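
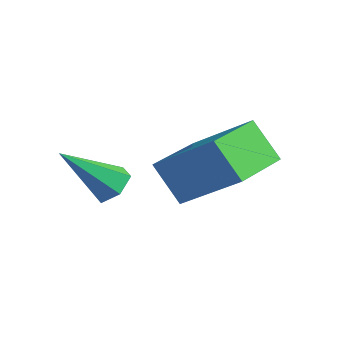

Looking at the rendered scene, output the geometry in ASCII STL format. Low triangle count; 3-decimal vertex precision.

solid 
facet normal 0.316 0.623 -0.716
outer loop
vertex -0.866 -2.744 -2.697
vertex -1.381 -2.529 -2.737
vertex -1.012 -2.306 -2.38
endloop
endfacet
facet normal 0.786 -0.169 0.595
outer loop
vertex -0.866 -2.744 -2.697
vertex -1.012 -2.306 -2.38
vertex -1.899 -3.551 -1.563
endloop
endfacet
facet normal 0.317 0.622 -0.716
outer loop
vertex -1.012 -2.306 -2.38
vertex -1.381 -2.529 -2.737
vertex -1.527 -2.091 -2.421
endloop
endfacet
facet normal 0.130 0.477 0.869
outer loop
vertex -1.012 -2.306 -2.38
vertex -1.527 -2.091 -2.421
vertex -1.899 -3.551 -1.563
endloop
endfacet
facet normal 0.315 0.622 -0.717
outer loop
vertex -1.527 -2.091 -2.421
vertex -1.381 -2.529 -2.737
vertex -1.897 -2.314 -2.777
endloop
endfacet
facet normal -0.743 0.470 0.477
outer loop
vertex -1.527 -2.091 -2.421
vertex -1.897 -2.314 -2.777
vertex -1.899 -3.551 -1.563
endloop
endfacet
facet normal 0.315 0.622 -0.717
outer loop
vertex -1.897 -2.314 -2.777
vertex -1.381 -2.529 -2.737
vertex -1.751 -2.753 -3.094
endloop
endfacet
facet normal -0.965 -0.184 -0.189
outer loop
vertex -1.897 -2.314 -2.777
vertex -1.751 -2.753 -3.094
vertex -1.899 -3.551 -1.563
endloop
endfacet
facet normal 0.315 0.622 -0.717
outer loop
vertex -1.751 -2.753 -3.094
vertex -1.381 -2.529 -2.737
vertex -1.235 -2.968 -3.054
endloop
endfacet
facet normal -0.310 -0.830 -0.463
outer loop
vertex -1.751 -2.753 -3.094
vertex -1.235 -2.968 -3.054
vertex -1.899 -3.551 -1.563
endloop
endfacet
facet normal 0.315 0.622 -0.716
outer loop
vertex -1.235 -2.968 -3.054
vertex -1.381 -2.529 -2.737
vertex -0.866 -2.744 -2.697
endloop
endfacet
facet normal 0.566 -0.822 -0.069
outer loop
vertex -1.235 -2.968 -3.054
vertex -0.866 -2.744 -2.697
vertex -1.899 -3.551 -1.563
endloop
endfacet
facet normal -0.753 -0.234 -0.615
outer loop
vertex -0.488 -2.152 -1.847
vertex -0.879 -0.634 -1.946
vertex 0.242 -2.025 -2.79
endloop
endfacet
facet normal 0.249 -0.967 0.062
outer loop
vertex 1.659 -1.586 -1.634
vertex -0.488 -2.152 -1.847
vertex 0.242 -2.025 -2.79
endloop
endfacet
facet normal -0.753 -0.234 -0.615
outer loop
vertex 0.242 -2.025 -2.79
vertex -0.879 -0.634 -1.946
vertex -0.148 -0.508 -2.889
endloop
endfacet
facet normal 0.609 0.105 -0.786
outer loop
vertex -0.148 -0.508 -2.889
vertex 1.659 -1.586 -1.634
vertex 0.242 -2.025 -2.79
endloop
endfacet
facet normal -0.609 -0.106 0.786
outer loop
vertex -0.488 -2.152 -1.847
vertex 0.538 -0.195 -0.79
vertex -0.879 -0.634 -1.946
endloop
endfacet
facet normal 0.249 -0.967 0.063
outer loop
vertex 0.928 -1.712 -0.691
vertex -0.488 -2.152 -1.847
vertex 1.659 -1.586 -1.634
endloop
endfacet
facet normal -0.609 -0.105 0.786
outer loop
vertex 0.928 -1.712 -0.691
vertex 0.538 -0.195 -0.79
vertex -0.488 -2.152 -1.847
endloop
endfacet
facet normal -0.248 0.967 -0.063
outer loop
vertex -0.879 -0.634 -1.946
vertex 0.538 -0.195 -0.79
vertex -0.148 -0.508 -2.889
endloop
endfacet
facet normal 0.609 0.106 -0.786
outer loop
vertex 1.268 -0.068 -1.733
vertex 1.659 -1.586 -1.634
vertex -0.148 -0.508 -2.889
endloop
endfacet
facet normal -0.249 0.966 -0.063
outer loop
vertex -0.148 -0.508 -2.889
vertex 0.538 -0.195 -0.79
vertex 1.268 -0.068 -1.733
endloop
endfacet
facet normal 0.753 0.234 0.615
outer loop
vertex 1.268 -0.068 -1.733
vertex 0.928 -1.712 -0.691
vertex 1.659 -1.586 -1.634
endloop
endfacet
facet normal 0.753 0.234 0.615
outer loop
vertex 0.538 -0.195 -0.79
vertex 0.928 -1.712 -0.691
vertex 1.268 -0.068 -1.733
endloop
endfacet

endsolid


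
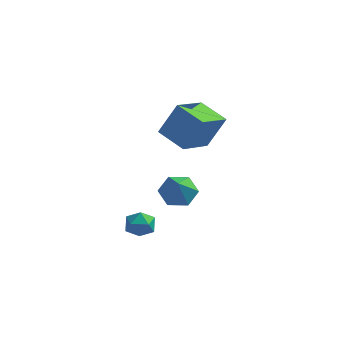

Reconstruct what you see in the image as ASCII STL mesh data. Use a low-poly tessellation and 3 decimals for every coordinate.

solid 
facet normal -0.746 0.658 0.105
outer loop
vertex -0.075 0.594 -2.568
vertex -0.227 0.317 -1.915
vertex 0.246 0.863 -1.975
endloop
endfacet
facet normal -0.222 0.928 -0.301
outer loop
vertex -0.075 0.594 -2.568
vertex 0.246 0.863 -1.975
vertex 0.632 0.759 -2.581
endloop
endfacet
facet normal -0.131 0.493 -0.860
outer loop
vertex -0.075 0.594 -2.568
vertex 0.632 0.759 -2.581
vertex 0.396 0.149 -2.895
endloop
endfacet
facet normal -0.598 -0.045 -0.800
outer loop
vertex -0.075 0.594 -2.568
vertex 0.396 0.149 -2.895
vertex -0.135 -0.124 -2.483
endloop
endfacet
facet normal -0.977 0.058 -0.203
outer loop
vertex -0.075 0.594 -2.568
vertex -0.135 -0.124 -2.483
vertex -0.227 0.317 -1.915
endloop
endfacet
facet normal 0.380 0.921 0.084
outer loop
vertex 0.632 0.759 -2.581
vertex 0.246 0.863 -1.975
vertex 0.915 0.584 -1.937
endloop
endfacet
facet normal -0.467 0.486 0.739
outer loop
vertex 0.246 0.863 -1.975
vertex -0.227 0.317 -1.915
vertex 0.384 0.311 -1.525
endloop
endfacet
facet normal -0.842 -0.483 0.239
outer loop
vertex -0.227 0.317 -1.915
vertex -0.135 -0.124 -2.483
vertex 0.148 -0.299 -1.839
endloop
endfacet
facet normal -0.229 -0.649 -0.726
outer loop
vertex -0.135 -0.124 -2.483
vertex 0.396 0.149 -2.895
vertex 0.534 -0.403 -2.445
endloop
endfacet
facet normal 0.526 0.219 -0.821
outer loop
vertex 0.396 0.149 -2.895
vertex 0.632 0.759 -2.581
vertex 1.007 0.143 -2.505
endloop
endfacet
facet normal 0.598 0.045 0.800
outer loop
vertex 0.855 -0.134 -1.852
vertex 0.915 0.584 -1.937
vertex 0.384 0.311 -1.525
endloop
endfacet
facet normal 0.131 -0.493 0.860
outer loop
vertex 0.855 -0.134 -1.852
vertex 0.384 0.311 -1.525
vertex 0.148 -0.299 -1.839
endloop
endfacet
facet normal 0.222 -0.928 0.301
outer loop
vertex 0.855 -0.134 -1.852
vertex 0.148 -0.299 -1.839
vertex 0.534 -0.403 -2.445
endloop
endfacet
facet normal 0.746 -0.658 -0.105
outer loop
vertex 0.855 -0.134 -1.852
vertex 0.534 -0.403 -2.445
vertex 1.007 0.143 -2.505
endloop
endfacet
facet normal 0.977 -0.058 0.203
outer loop
vertex 0.855 -0.134 -1.852
vertex 1.007 0.143 -2.505
vertex 0.915 0.584 -1.937
endloop
endfacet
facet normal 0.229 0.649 0.726
outer loop
vertex 0.384 0.311 -1.525
vertex 0.915 0.584 -1.937
vertex 0.246 0.863 -1.975
endloop
endfacet
facet normal -0.526 -0.219 0.821
outer loop
vertex 0.148 -0.299 -1.839
vertex 0.384 0.311 -1.525
vertex -0.227 0.317 -1.915
endloop
endfacet
facet normal -0.380 -0.921 -0.084
outer loop
vertex 0.534 -0.403 -2.445
vertex 0.148 -0.299 -1.839
vertex -0.135 -0.124 -2.483
endloop
endfacet
facet normal 0.467 -0.486 -0.739
outer loop
vertex 1.007 0.143 -2.505
vertex 0.534 -0.403 -2.445
vertex 0.396 0.149 -2.895
endloop
endfacet
facet normal 0.842 0.483 -0.239
outer loop
vertex 0.915 0.584 -1.937
vertex 1.007 0.143 -2.505
vertex 0.632 0.759 -2.581
endloop
endfacet
facet normal -0.852 0.453 0.262
outer loop
vertex 1.442 2.199 4.006
vertex 2.049 3.788 3.229
vertex 0.756 1.75 2.551
endloop
endfacet
facet normal -0.325 -0.850 0.415
outer loop
vertex 1.991 1.092 2.171
vertex 1.442 2.199 4.006
vertex 0.756 1.75 2.551
endloop
endfacet
facet normal -0.852 0.453 0.262
outer loop
vertex 0.756 1.75 2.551
vertex 2.049 3.788 3.229
vertex 1.363 3.339 1.774
endloop
endfacet
facet normal -0.411 -0.269 -0.871
outer loop
vertex 1.363 3.339 1.774
vertex 1.991 1.092 2.171
vertex 0.756 1.75 2.551
endloop
endfacet
facet normal 0.411 0.269 0.871
outer loop
vertex 1.442 2.199 4.006
vertex 3.284 3.13 2.849
vertex 2.049 3.788 3.229
endloop
endfacet
facet normal -0.325 -0.850 0.415
outer loop
vertex 2.677 1.541 3.626
vertex 1.442 2.199 4.006
vertex 1.991 1.092 2.171
endloop
endfacet
facet normal 0.411 0.269 0.871
outer loop
vertex 2.677 1.541 3.626
vertex 3.284 3.13 2.849
vertex 1.442 2.199 4.006
endloop
endfacet
facet normal 0.325 0.850 -0.415
outer loop
vertex 2.049 3.788 3.229
vertex 3.284 3.13 2.849
vertex 1.363 3.339 1.774
endloop
endfacet
facet normal -0.411 -0.269 -0.871
outer loop
vertex 2.598 2.681 1.394
vertex 1.991 1.092 2.171
vertex 1.363 3.339 1.774
endloop
endfacet
facet normal 0.325 0.850 -0.415
outer loop
vertex 1.363 3.339 1.774
vertex 3.284 3.13 2.849
vertex 2.598 2.681 1.394
endloop
endfacet
facet normal 0.852 -0.453 -0.262
outer loop
vertex 2.598 2.681 1.394
vertex 2.677 1.541 3.626
vertex 1.991 1.092 2.171
endloop
endfacet
facet normal 0.852 -0.453 -0.262
outer loop
vertex 3.284 3.13 2.849
vertex 2.677 1.541 3.626
vertex 2.598 2.681 1.394
endloop
endfacet
facet normal -0.136 0.574 -0.807
outer loop
vertex 1.885 2.321 -2.285
vertex 1.324 2.815 -1.839
vertex 2.171 3.013 -1.841
endloop
endfacet
facet normal 0.889 -0.443 0.119
outer loop
vertex 1.885 2.321 -2.285
vertex 2.171 3.013 -1.841
vertex 1.516 2.005 -0.701
endloop
endfacet
facet normal -0.136 0.574 -0.807
outer loop
vertex 2.171 3.013 -1.841
vertex 1.324 2.815 -1.839
vertex 1.611 3.506 -1.396
endloop
endfacet
facet normal 0.728 0.250 0.639
outer loop
vertex 2.171 3.013 -1.841
vertex 1.611 3.506 -1.396
vertex 1.516 2.005 -0.701
endloop
endfacet
facet normal -0.136 0.574 -0.807
outer loop
vertex 1.611 3.506 -1.396
vertex 1.324 2.815 -1.839
vertex 0.763 3.309 -1.393
endloop
endfacet
facet normal -0.095 0.423 0.901
outer loop
vertex 1.611 3.506 -1.396
vertex 0.763 3.309 -1.393
vertex 1.516 2.005 -0.701
endloop
endfacet
facet normal -0.136 0.574 -0.807
outer loop
vertex 0.763 3.309 -1.393
vertex 1.324 2.815 -1.839
vertex 0.477 2.617 -1.837
endloop
endfacet
facet normal -0.760 -0.098 0.642
outer loop
vertex 0.763 3.309 -1.393
vertex 0.477 2.617 -1.837
vertex 1.516 2.005 -0.701
endloop
endfacet
facet normal -0.136 0.574 -0.807
outer loop
vertex 0.477 2.617 -1.837
vertex 1.324 2.815 -1.839
vertex 1.037 2.123 -2.283
endloop
endfacet
facet normal -0.600 -0.791 0.123
outer loop
vertex 0.477 2.617 -1.837
vertex 1.037 2.123 -2.283
vertex 1.516 2.005 -0.701
endloop
endfacet
facet normal -0.136 0.574 -0.807
outer loop
vertex 1.037 2.123 -2.283
vertex 1.324 2.815 -1.839
vertex 1.885 2.321 -2.285
endloop
endfacet
facet normal 0.225 -0.964 -0.140
outer loop
vertex 1.037 2.123 -2.283
vertex 1.885 2.321 -2.285
vertex 1.516 2.005 -0.701
endloop
endfacet

endsolid


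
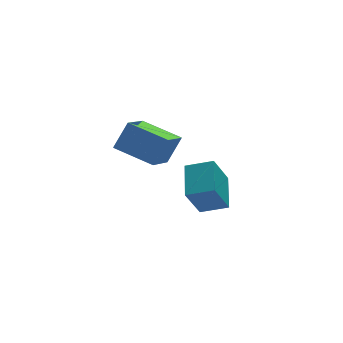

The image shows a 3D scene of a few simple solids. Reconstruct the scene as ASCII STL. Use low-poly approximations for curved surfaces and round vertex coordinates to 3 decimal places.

solid 
facet normal -0.465 -0.206 0.861
outer loop
vertex 2.486 -2.458 0.002
vertex 2.951 -1.295 0.532
vertex 1.677 -1.987 -0.322
endloop
endfacet
facet normal -0.341 -0.855 -0.390
outer loop
vertex 2.309 -1.705 -1.492
vertex 2.486 -2.458 0.002
vertex 1.677 -1.987 -0.322
endloop
endfacet
facet normal -0.464 -0.207 0.861
outer loop
vertex 1.677 -1.987 -0.322
vertex 2.951 -1.295 0.532
vertex 2.142 -0.824 0.209
endloop
endfacet
facet normal -0.817 0.476 -0.327
outer loop
vertex 2.142 -0.824 0.209
vertex 2.309 -1.705 -1.492
vertex 1.677 -1.987 -0.322
endloop
endfacet
facet normal 0.817 -0.475 0.327
outer loop
vertex 2.486 -2.458 0.002
vertex 3.583 -1.013 -0.638
vertex 2.951 -1.295 0.532
endloop
endfacet
facet normal -0.342 -0.855 -0.390
outer loop
vertex 3.118 -2.176 -1.169
vertex 2.486 -2.458 0.002
vertex 2.309 -1.705 -1.492
endloop
endfacet
facet normal 0.817 -0.476 0.326
outer loop
vertex 3.118 -2.176 -1.169
vertex 3.583 -1.013 -0.638
vertex 2.486 -2.458 0.002
endloop
endfacet
facet normal 0.342 0.855 0.391
outer loop
vertex 2.951 -1.295 0.532
vertex 3.583 -1.013 -0.638
vertex 2.142 -0.824 0.209
endloop
endfacet
facet normal -0.817 0.475 -0.326
outer loop
vertex 2.774 -0.542 -0.962
vertex 2.309 -1.705 -1.492
vertex 2.142 -0.824 0.209
endloop
endfacet
facet normal 0.342 0.855 0.390
outer loop
vertex 2.142 -0.824 0.209
vertex 3.583 -1.013 -0.638
vertex 2.774 -0.542 -0.962
endloop
endfacet
facet normal 0.464 0.207 -0.861
outer loop
vertex 2.774 -0.542 -0.962
vertex 3.118 -2.176 -1.169
vertex 2.309 -1.705 -1.492
endloop
endfacet
facet normal 0.465 0.207 -0.861
outer loop
vertex 3.583 -1.013 -0.638
vertex 3.118 -2.176 -1.169
vertex 2.774 -0.542 -0.962
endloop
endfacet
facet normal -0.626 0.738 0.253
outer loop
vertex -0.337 -2.339 3.733
vertex 0.492 -1.409 3.073
vertex -0.875 -2.491 2.844
endloop
endfacet
facet normal -0.588 -0.660 0.468
outer loop
vertex 0.008 -3.531 2.487
vertex -0.337 -2.339 3.733
vertex -0.875 -2.491 2.844
endloop
endfacet
facet normal -0.626 0.738 0.253
outer loop
vertex -0.875 -2.491 2.844
vertex 0.492 -1.409 3.073
vertex -0.046 -1.561 2.184
endloop
endfacet
facet normal -0.512 -0.144 -0.847
outer loop
vertex -0.046 -1.561 2.184
vertex 0.008 -3.531 2.487
vertex -0.875 -2.491 2.844
endloop
endfacet
facet normal 0.512 0.144 0.847
outer loop
vertex -0.337 -2.339 3.733
vertex 1.375 -2.449 2.716
vertex 0.492 -1.409 3.073
endloop
endfacet
facet normal -0.588 -0.660 0.468
outer loop
vertex 0.546 -3.379 3.376
vertex -0.337 -2.339 3.733
vertex 0.008 -3.531 2.487
endloop
endfacet
facet normal 0.512 0.144 0.847
outer loop
vertex 0.546 -3.379 3.376
vertex 1.375 -2.449 2.716
vertex -0.337 -2.339 3.733
endloop
endfacet
facet normal 0.588 0.660 -0.468
outer loop
vertex 0.492 -1.409 3.073
vertex 1.375 -2.449 2.716
vertex -0.046 -1.561 2.184
endloop
endfacet
facet normal -0.512 -0.144 -0.847
outer loop
vertex 0.837 -2.601 1.827
vertex 0.008 -3.531 2.487
vertex -0.046 -1.561 2.184
endloop
endfacet
facet normal 0.588 0.660 -0.468
outer loop
vertex -0.046 -1.561 2.184
vertex 1.375 -2.449 2.716
vertex 0.837 -2.601 1.827
endloop
endfacet
facet normal 0.626 -0.738 -0.253
outer loop
vertex 0.837 -2.601 1.827
vertex 0.546 -3.379 3.376
vertex 0.008 -3.531 2.487
endloop
endfacet
facet normal 0.626 -0.738 -0.253
outer loop
vertex 1.375 -2.449 2.716
vertex 0.546 -3.379 3.376
vertex 0.837 -2.601 1.827
endloop
endfacet

endsolid


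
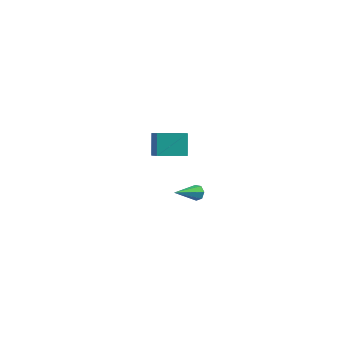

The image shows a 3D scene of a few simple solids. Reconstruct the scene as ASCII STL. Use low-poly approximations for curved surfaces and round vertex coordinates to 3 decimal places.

solid 
facet normal -0.900 -0.395 0.184
outer loop
vertex 0.845 2.603 -1.686
vertex 0.61 3.647 -0.593
vertex 0.323 3.39 -2.55
endloop
endfacet
facet normal 0.153 -0.683 -0.714
outer loop
vertex 1.97 4.113 -2.887
vertex 0.845 2.603 -1.686
vertex 0.323 3.39 -2.55
endloop
endfacet
facet normal -0.900 -0.395 0.184
outer loop
vertex 0.323 3.39 -2.55
vertex 0.61 3.647 -0.593
vertex 0.088 4.434 -1.457
endloop
endfacet
facet normal -0.408 0.615 -0.675
outer loop
vertex 0.088 4.434 -1.457
vertex 1.97 4.113 -2.887
vertex 0.323 3.39 -2.55
endloop
endfacet
facet normal 0.408 -0.615 0.675
outer loop
vertex 0.845 2.603 -1.686
vertex 2.257 4.37 -0.93
vertex 0.61 3.647 -0.593
endloop
endfacet
facet normal 0.153 -0.683 -0.714
outer loop
vertex 2.492 3.326 -2.023
vertex 0.845 2.603 -1.686
vertex 1.97 4.113 -2.887
endloop
endfacet
facet normal 0.408 -0.615 0.675
outer loop
vertex 2.492 3.326 -2.023
vertex 2.257 4.37 -0.93
vertex 0.845 2.603 -1.686
endloop
endfacet
facet normal -0.153 0.683 0.714
outer loop
vertex 0.61 3.647 -0.593
vertex 2.257 4.37 -0.93
vertex 0.088 4.434 -1.457
endloop
endfacet
facet normal -0.408 0.615 -0.675
outer loop
vertex 1.735 5.157 -1.794
vertex 1.97 4.113 -2.887
vertex 0.088 4.434 -1.457
endloop
endfacet
facet normal -0.153 0.683 0.714
outer loop
vertex 0.088 4.434 -1.457
vertex 2.257 4.37 -0.93
vertex 1.735 5.157 -1.794
endloop
endfacet
facet normal 0.900 0.395 -0.184
outer loop
vertex 1.735 5.157 -1.794
vertex 2.492 3.326 -2.023
vertex 1.97 4.113 -2.887
endloop
endfacet
facet normal 0.900 0.395 -0.184
outer loop
vertex 2.257 4.37 -0.93
vertex 2.492 3.326 -2.023
vertex 1.735 5.157 -1.794
endloop
endfacet
facet normal 0.536 0.645 -0.544
outer loop
vertex 4.779 -3.369 1.373
vertex 4.436 -3.014 1.456
vertex 4.842 -3.124 1.726
endloop
endfacet
facet normal 0.681 -0.653 0.332
outer loop
vertex 4.779 -3.369 1.373
vertex 4.842 -3.124 1.726
vertex 3.444 -4.206 2.464
endloop
endfacet
facet normal 0.537 0.643 -0.546
outer loop
vertex 4.842 -3.124 1.726
vertex 4.436 -3.014 1.456
vertex 4.6 -2.796 1.874
endloop
endfacet
facet normal 0.487 -0.034 0.873
outer loop
vertex 4.842 -3.124 1.726
vertex 4.6 -2.796 1.874
vertex 3.444 -4.206 2.464
endloop
endfacet
facet normal 0.535 0.645 -0.546
outer loop
vertex 4.6 -2.796 1.874
vertex 4.436 -3.014 1.456
vertex 4.234 -2.633 1.708
endloop
endfacet
facet normal -0.167 0.494 0.853
outer loop
vertex 4.6 -2.796 1.874
vertex 4.234 -2.633 1.708
vertex 3.444 -4.206 2.464
endloop
endfacet
facet normal 0.538 0.645 -0.543
outer loop
vertex 4.234 -2.633 1.708
vertex 4.436 -3.014 1.456
vertex 4.021 -2.756 1.351
endloop
endfacet
facet normal -0.793 0.537 0.288
outer loop
vertex 4.234 -2.633 1.708
vertex 4.021 -2.756 1.351
vertex 3.444 -4.206 2.464
endloop
endfacet
facet normal 0.538 0.644 -0.545
outer loop
vertex 4.021 -2.756 1.351
vertex 4.436 -3.014 1.456
vertex 4.12 -3.074 1.073
endloop
endfacet
facet normal -0.916 0.061 -0.396
outer loop
vertex 4.021 -2.756 1.351
vertex 4.12 -3.074 1.073
vertex 3.444 -4.206 2.464
endloop
endfacet
facet normal 0.538 0.644 -0.544
outer loop
vertex 4.12 -3.074 1.073
vertex 4.436 -3.014 1.456
vertex 4.457 -3.347 1.083
endloop
endfacet
facet normal -0.446 -0.576 -0.685
outer loop
vertex 4.12 -3.074 1.073
vertex 4.457 -3.347 1.083
vertex 3.444 -4.206 2.464
endloop
endfacet
facet normal 0.535 0.645 -0.546
outer loop
vertex 4.457 -3.347 1.083
vertex 4.436 -3.014 1.456
vertex 4.779 -3.369 1.373
endloop
endfacet
facet normal 0.265 -0.894 -0.362
outer loop
vertex 4.457 -3.347 1.083
vertex 4.779 -3.369 1.373
vertex 3.444 -4.206 2.464
endloop
endfacet

endsolid


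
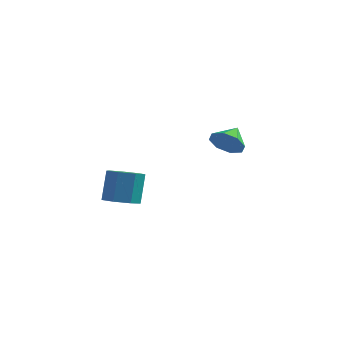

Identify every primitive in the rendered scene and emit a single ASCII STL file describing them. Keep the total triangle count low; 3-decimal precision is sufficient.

solid 
facet normal -0.073 -0.873 -0.483
outer loop
vertex 0.823 2.822 2.438
vertex 0.058 3.232 1.813
vertex 1.125 3.171 1.761
endloop
endfacet
facet normal 0.805 0.298 0.513
outer loop
vertex 0.823 2.822 2.438
vertex 1.125 3.171 1.761
vertex 0.162 4.488 2.507
endloop
endfacet
facet normal -0.073 -0.873 -0.483
outer loop
vertex 1.125 3.171 1.761
vertex 0.058 3.232 1.813
vertex 0.801 3.556 1.114
endloop
endfacet
facet normal 0.796 0.604 -0.039
outer loop
vertex 1.125 3.171 1.761
vertex 0.801 3.556 1.114
vertex 0.162 4.488 2.507
endloop
endfacet
facet normal -0.073 -0.873 -0.482
outer loop
vertex 0.801 3.556 1.114
vertex 0.058 3.232 1.813
vertex 0.042 3.75 0.877
endloop
endfacet
facet normal 0.344 0.846 -0.408
outer loop
vertex 0.801 3.556 1.114
vertex 0.042 3.75 0.877
vertex 0.162 4.488 2.507
endloop
endfacet
facet normal -0.072 -0.873 -0.482
outer loop
vertex 0.042 3.75 0.877
vertex 0.058 3.232 1.813
vertex -0.708 3.641 1.187
endloop
endfacet
facet normal -0.284 0.881 -0.378
outer loop
vertex 0.042 3.75 0.877
vertex -0.708 3.641 1.187
vertex 0.162 4.488 2.507
endloop
endfacet
facet normal -0.072 -0.873 -0.482
outer loop
vertex -0.708 3.641 1.187
vertex 0.058 3.232 1.813
vertex -1.009 3.292 1.864
endloop
endfacet
facet normal -0.723 0.690 0.034
outer loop
vertex -0.708 3.641 1.187
vertex -1.009 3.292 1.864
vertex 0.162 4.488 2.507
endloop
endfacet
facet normal -0.072 -0.873 -0.483
outer loop
vertex -1.009 3.292 1.864
vertex 0.058 3.232 1.813
vertex -0.686 2.907 2.511
endloop
endfacet
facet normal -0.714 0.384 0.585
outer loop
vertex -1.009 3.292 1.864
vertex -0.686 2.907 2.511
vertex 0.162 4.488 2.507
endloop
endfacet
facet normal -0.072 -0.873 -0.483
outer loop
vertex -0.686 2.907 2.511
vertex 0.058 3.232 1.813
vertex 0.074 2.713 2.748
endloop
endfacet
facet normal -0.261 0.143 0.955
outer loop
vertex -0.686 2.907 2.511
vertex 0.074 2.713 2.748
vertex 0.162 4.488 2.507
endloop
endfacet
facet normal -0.073 -0.873 -0.483
outer loop
vertex 0.074 2.713 2.748
vertex 0.058 3.232 1.813
vertex 0.823 2.822 2.438
endloop
endfacet
facet normal 0.367 0.107 0.924
outer loop
vertex 0.074 2.713 2.748
vertex 0.823 2.822 2.438
vertex 0.162 4.488 2.507
endloop
endfacet
facet normal 0.036 -0.388 -0.921
outer loop
vertex -2.262 -3.922 -0.142
vertex -3.086 -3.364 -0.409
vertex -2.089 -3.111 -0.477
endloop
endfacet
facet normal 0.980 -0.165 0.107
outer loop
vertex -2.262 -3.922 -0.142
vertex -2.089 -3.111 -0.477
vertex -2.331 -3.173 1.636
endloop
endfacet
facet normal 0.980 -0.165 0.107
outer loop
vertex -2.331 -3.173 1.636
vertex -2.089 -3.111 -0.477
vertex -2.158 -2.363 1.301
endloop
endfacet
facet normal -0.036 0.388 0.921
outer loop
vertex -2.331 -3.173 1.636
vertex -2.158 -2.363 1.301
vertex -3.154 -2.616 1.369
endloop
endfacet
facet normal 0.035 -0.387 -0.921
outer loop
vertex -2.089 -3.111 -0.477
vertex -3.086 -3.364 -0.409
vertex -2.667 -2.491 -0.76
endloop
endfacet
facet normal 0.762 0.607 -0.226
outer loop
vertex -2.089 -3.111 -0.477
vertex -2.667 -2.491 -0.76
vertex -2.158 -2.363 1.301
endloop
endfacet
facet normal 0.762 0.607 -0.226
outer loop
vertex -2.158 -2.363 1.301
vertex -2.667 -2.491 -0.76
vertex -2.736 -1.743 1.017
endloop
endfacet
facet normal -0.036 0.388 0.921
outer loop
vertex -2.158 -2.363 1.301
vertex -2.736 -1.743 1.017
vertex -3.154 -2.616 1.369
endloop
endfacet
facet normal 0.036 -0.388 -0.921
outer loop
vertex -2.667 -2.491 -0.76
vertex -3.086 -3.364 -0.409
vertex -3.56 -2.529 -0.779
endloop
endfacet
facet normal -0.031 0.921 -0.389
outer loop
vertex -2.667 -2.491 -0.76
vertex -3.56 -2.529 -0.779
vertex -2.736 -1.743 1.017
endloop
endfacet
facet normal -0.030 0.921 -0.389
outer loop
vertex -2.736 -1.743 1.017
vertex -3.56 -2.529 -0.779
vertex -3.629 -1.78 0.998
endloop
endfacet
facet normal -0.036 0.388 0.921
outer loop
vertex -2.736 -1.743 1.017
vertex -3.629 -1.78 0.998
vertex -3.154 -2.616 1.369
endloop
endfacet
facet normal 0.035 -0.388 -0.921
outer loop
vertex -3.56 -2.529 -0.779
vertex -3.086 -3.364 -0.409
vertex -4.096 -3.195 -0.519
endloop
endfacet
facet normal -0.799 0.542 -0.259
outer loop
vertex -3.56 -2.529 -0.779
vertex -4.096 -3.195 -0.519
vertex -3.629 -1.78 0.998
endloop
endfacet
facet normal -0.800 0.541 -0.258
outer loop
vertex -3.629 -1.78 0.998
vertex -4.096 -3.195 -0.519
vertex -4.164 -2.447 1.258
endloop
endfacet
facet normal -0.036 0.388 0.921
outer loop
vertex -3.629 -1.78 0.998
vertex -4.164 -2.447 1.258
vertex -3.154 -2.616 1.369
endloop
endfacet
facet normal 0.035 -0.388 -0.921
outer loop
vertex -4.096 -3.195 -0.519
vertex -3.086 -3.364 -0.409
vertex -3.87 -3.989 -0.176
endloop
endfacet
facet normal -0.967 -0.246 0.067
outer loop
vertex -4.096 -3.195 -0.519
vertex -3.87 -3.989 -0.176
vertex -4.164 -2.447 1.258
endloop
endfacet
facet normal -0.967 -0.246 0.066
outer loop
vertex -4.164 -2.447 1.258
vertex -3.87 -3.989 -0.176
vertex -3.939 -3.241 1.602
endloop
endfacet
facet normal -0.036 0.389 0.921
outer loop
vertex -4.164 -2.447 1.258
vertex -3.939 -3.241 1.602
vertex -3.154 -2.616 1.369
endloop
endfacet
facet normal 0.036 -0.388 -0.921
outer loop
vertex -3.87 -3.989 -0.176
vertex -3.086 -3.364 -0.409
vertex -3.054 -4.313 -0.008
endloop
endfacet
facet normal -0.407 -0.848 0.341
outer loop
vertex -3.87 -3.989 -0.176
vertex -3.054 -4.313 -0.008
vertex -3.939 -3.241 1.602
endloop
endfacet
facet normal -0.406 -0.848 0.342
outer loop
vertex -3.939 -3.241 1.602
vertex -3.054 -4.313 -0.008
vertex -3.123 -3.564 1.769
endloop
endfacet
facet normal -0.035 0.388 0.921
outer loop
vertex -3.939 -3.241 1.602
vertex -3.123 -3.564 1.769
vertex -3.154 -2.616 1.369
endloop
endfacet
facet normal 0.036 -0.388 -0.921
outer loop
vertex -3.054 -4.313 -0.008
vertex -3.086 -3.364 -0.409
vertex -2.262 -3.922 -0.142
endloop
endfacet
facet normal 0.461 -0.811 0.360
outer loop
vertex -3.054 -4.313 -0.008
vertex -2.262 -3.922 -0.142
vertex -3.123 -3.564 1.769
endloop
endfacet
facet normal 0.461 -0.811 0.360
outer loop
vertex -3.123 -3.564 1.769
vertex -2.262 -3.922 -0.142
vertex -2.331 -3.173 1.636
endloop
endfacet
facet normal -0.037 0.387 0.921
outer loop
vertex -3.123 -3.564 1.769
vertex -2.331 -3.173 1.636
vertex -3.154 -2.616 1.369
endloop
endfacet

endsolid


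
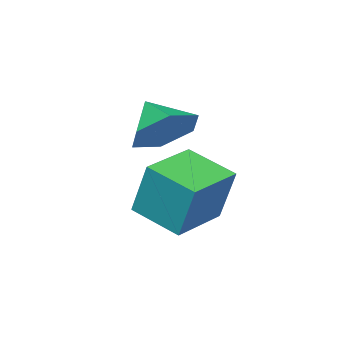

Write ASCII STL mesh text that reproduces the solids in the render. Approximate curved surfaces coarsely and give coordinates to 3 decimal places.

solid 
facet normal 0.319 0.739 -0.594
outer loop
vertex -1.673 -2.529 3.845
vertex -2.648 -2.311 3.593
vertex -2.209 -1.849 4.403
endloop
endfacet
facet normal 0.465 -0.313 0.828
outer loop
vertex -1.673 -2.529 3.845
vertex -2.209 -1.849 4.403
vertex -3.052 -3.249 4.347
endloop
endfacet
facet normal 0.319 0.739 -0.594
outer loop
vertex -2.209 -1.849 4.403
vertex -2.648 -2.311 3.593
vertex -3.184 -1.631 4.151
endloop
endfacet
facet normal -0.228 0.099 0.969
outer loop
vertex -2.209 -1.849 4.403
vertex -3.184 -1.631 4.151
vertex -3.052 -3.249 4.347
endloop
endfacet
facet normal 0.319 0.739 -0.594
outer loop
vertex -3.184 -1.631 4.151
vertex -2.648 -2.311 3.593
vertex -3.622 -2.093 3.341
endloop
endfacet
facet normal -0.876 -0.013 0.481
outer loop
vertex -3.184 -1.631 4.151
vertex -3.622 -2.093 3.341
vertex -3.052 -3.249 4.347
endloop
endfacet
facet normal 0.319 0.739 -0.593
outer loop
vertex -3.622 -2.093 3.341
vertex -2.648 -2.311 3.593
vertex -3.086 -2.772 2.783
endloop
endfacet
facet normal -0.831 -0.537 -0.146
outer loop
vertex -3.622 -2.093 3.341
vertex -3.086 -2.772 2.783
vertex -3.052 -3.249 4.347
endloop
endfacet
facet normal 0.319 0.739 -0.593
outer loop
vertex -3.086 -2.772 2.783
vertex -2.648 -2.311 3.593
vertex -2.111 -2.99 3.035
endloop
endfacet
facet normal -0.138 -0.948 -0.286
outer loop
vertex -3.086 -2.772 2.783
vertex -2.111 -2.99 3.035
vertex -3.052 -3.249 4.347
endloop
endfacet
facet normal 0.319 0.739 -0.593
outer loop
vertex -2.111 -2.99 3.035
vertex -2.648 -2.311 3.593
vertex -1.673 -2.529 3.845
endloop
endfacet
facet normal 0.510 -0.837 0.200
outer loop
vertex -2.111 -2.99 3.035
vertex -1.673 -2.529 3.845
vertex -3.052 -3.249 4.347
endloop
endfacet
facet normal -0.999 0.047 0.025
outer loop
vertex -4.264 -2.684 2.298
vertex -4.203 -1.105 1.788
vertex -4.335 -3.249 0.537
endloop
endfacet
facet normal -0.037 -0.951 0.307
outer loop
vertex -2.517 -3.335 0.492
vertex -4.264 -2.684 2.298
vertex -4.335 -3.249 0.537
endloop
endfacet
facet normal -0.999 0.047 0.025
outer loop
vertex -4.335 -3.249 0.537
vertex -4.203 -1.105 1.788
vertex -4.273 -1.67 0.028
endloop
endfacet
facet normal -0.038 -0.305 -0.952
outer loop
vertex -4.273 -1.67 0.028
vertex -2.517 -3.335 0.492
vertex -4.335 -3.249 0.537
endloop
endfacet
facet normal 0.038 0.306 0.951
outer loop
vertex -4.264 -2.684 2.298
vertex -2.385 -1.191 1.743
vertex -4.203 -1.105 1.788
endloop
endfacet
facet normal -0.037 -0.951 0.307
outer loop
vertex -2.447 -2.77 2.252
vertex -4.264 -2.684 2.298
vertex -2.517 -3.335 0.492
endloop
endfacet
facet normal 0.039 0.305 0.952
outer loop
vertex -2.447 -2.77 2.252
vertex -2.385 -1.191 1.743
vertex -4.264 -2.684 2.298
endloop
endfacet
facet normal 0.037 0.951 -0.307
outer loop
vertex -4.203 -1.105 1.788
vertex -2.385 -1.191 1.743
vertex -4.273 -1.67 0.028
endloop
endfacet
facet normal -0.039 -0.306 -0.951
outer loop
vertex -2.456 -1.756 -0.018
vertex -2.517 -3.335 0.492
vertex -4.273 -1.67 0.028
endloop
endfacet
facet normal 0.037 0.951 -0.307
outer loop
vertex -4.273 -1.67 0.028
vertex -2.385 -1.191 1.743
vertex -2.456 -1.756 -0.018
endloop
endfacet
facet normal 0.999 -0.047 -0.025
outer loop
vertex -2.456 -1.756 -0.018
vertex -2.447 -2.77 2.252
vertex -2.517 -3.335 0.492
endloop
endfacet
facet normal 0.999 -0.047 -0.025
outer loop
vertex -2.385 -1.191 1.743
vertex -2.447 -2.77 2.252
vertex -2.456 -1.756 -0.018
endloop
endfacet

endsolid


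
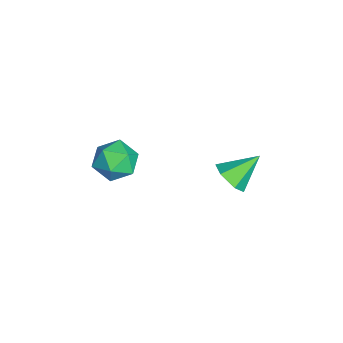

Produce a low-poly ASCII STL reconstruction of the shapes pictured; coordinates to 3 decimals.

solid 
facet normal -0.273 0.703 0.657
outer loop
vertex 3.157 -2.844 -3.175
vertex 2.804 -3.719 -2.385
vertex 3.959 -3.296 -2.358
endloop
endfacet
facet normal 0.269 0.930 0.251
outer loop
vertex 3.157 -2.844 -3.175
vertex 3.959 -3.296 -2.358
vertex 4.314 -3.086 -3.518
endloop
endfacet
facet normal 0.060 0.900 -0.431
outer loop
vertex 3.157 -2.844 -3.175
vertex 4.314 -3.086 -3.518
vertex 3.378 -3.379 -4.261
endloop
endfacet
facet normal -0.610 0.655 -0.447
outer loop
vertex 3.157 -2.844 -3.175
vertex 3.378 -3.379 -4.261
vertex 2.445 -3.77 -3.561
endloop
endfacet
facet normal -0.815 0.533 0.226
outer loop
vertex 3.157 -2.844 -3.175
vertex 2.445 -3.77 -3.561
vertex 2.804 -3.719 -2.385
endloop
endfacet
facet normal 0.813 0.476 0.335
outer loop
vertex 4.314 -3.086 -3.518
vertex 3.959 -3.296 -2.358
vertex 4.675 -4.11 -2.939
endloop
endfacet
facet normal -0.063 0.109 0.992
outer loop
vertex 3.959 -3.296 -2.358
vertex 2.804 -3.719 -2.385
vertex 3.742 -4.501 -2.239
endloop
endfacet
facet normal -0.941 -0.165 0.295
outer loop
vertex 2.804 -3.719 -2.385
vertex 2.445 -3.77 -3.561
vertex 2.806 -4.794 -2.982
endloop
endfacet
facet normal -0.608 0.031 -0.793
outer loop
vertex 2.445 -3.77 -3.561
vertex 3.378 -3.379 -4.261
vertex 3.161 -4.584 -4.142
endloop
endfacet
facet normal 0.476 0.428 -0.768
outer loop
vertex 3.378 -3.379 -4.261
vertex 4.314 -3.086 -3.518
vertex 4.316 -4.161 -4.115
endloop
endfacet
facet normal 0.610 -0.655 0.447
outer loop
vertex 3.963 -5.036 -3.325
vertex 4.675 -4.11 -2.939
vertex 3.742 -4.501 -2.239
endloop
endfacet
facet normal -0.060 -0.900 0.431
outer loop
vertex 3.963 -5.036 -3.325
vertex 3.742 -4.501 -2.239
vertex 2.806 -4.794 -2.982
endloop
endfacet
facet normal -0.269 -0.930 -0.251
outer loop
vertex 3.963 -5.036 -3.325
vertex 2.806 -4.794 -2.982
vertex 3.161 -4.584 -4.142
endloop
endfacet
facet normal 0.273 -0.703 -0.657
outer loop
vertex 3.963 -5.036 -3.325
vertex 3.161 -4.584 -4.142
vertex 4.316 -4.161 -4.115
endloop
endfacet
facet normal 0.815 -0.533 -0.226
outer loop
vertex 3.963 -5.036 -3.325
vertex 4.316 -4.161 -4.115
vertex 4.675 -4.11 -2.939
endloop
endfacet
facet normal 0.608 -0.031 0.793
outer loop
vertex 3.742 -4.501 -2.239
vertex 4.675 -4.11 -2.939
vertex 3.959 -3.296 -2.358
endloop
endfacet
facet normal -0.476 -0.428 0.768
outer loop
vertex 2.806 -4.794 -2.982
vertex 3.742 -4.501 -2.239
vertex 2.804 -3.719 -2.385
endloop
endfacet
facet normal -0.813 -0.476 -0.335
outer loop
vertex 3.161 -4.584 -4.142
vertex 2.806 -4.794 -2.982
vertex 2.445 -3.77 -3.561
endloop
endfacet
facet normal 0.063 -0.109 -0.992
outer loop
vertex 4.316 -4.161 -4.115
vertex 3.161 -4.584 -4.142
vertex 3.378 -3.379 -4.261
endloop
endfacet
facet normal 0.941 0.165 -0.295
outer loop
vertex 4.675 -4.11 -2.939
vertex 4.316 -4.161 -4.115
vertex 4.314 -3.086 -3.518
endloop
endfacet
facet normal 0.323 -0.738 -0.592
outer loop
vertex 4.167 1.02 -3.707
vertex 3.743 1.474 -4.504
vertex 4.697 1.687 -4.25
endloop
endfacet
facet normal 0.585 0.179 0.791
outer loop
vertex 4.167 1.02 -3.707
vertex 4.697 1.687 -4.25
vertex 3.117 2.906 -3.356
endloop
endfacet
facet normal 0.322 -0.739 -0.592
outer loop
vertex 4.697 1.687 -4.25
vertex 3.743 1.474 -4.504
vertex 4.273 2.14 -5.047
endloop
endfacet
facet normal 0.641 0.762 0.093
outer loop
vertex 4.697 1.687 -4.25
vertex 4.273 2.14 -5.047
vertex 3.117 2.906 -3.356
endloop
endfacet
facet normal 0.322 -0.739 -0.592
outer loop
vertex 4.273 2.14 -5.047
vertex 3.743 1.474 -4.504
vertex 3.319 1.927 -5.301
endloop
endfacet
facet normal -0.077 0.887 -0.455
outer loop
vertex 4.273 2.14 -5.047
vertex 3.319 1.927 -5.301
vertex 3.117 2.906 -3.356
endloop
endfacet
facet normal 0.323 -0.739 -0.592
outer loop
vertex 3.319 1.927 -5.301
vertex 3.743 1.474 -4.504
vertex 2.789 1.26 -4.758
endloop
endfacet
facet normal -0.851 0.429 -0.304
outer loop
vertex 3.319 1.927 -5.301
vertex 2.789 1.26 -4.758
vertex 3.117 2.906 -3.356
endloop
endfacet
facet normal 0.323 -0.739 -0.592
outer loop
vertex 2.789 1.26 -4.758
vertex 3.743 1.474 -4.504
vertex 3.213 0.807 -3.961
endloop
endfacet
facet normal -0.906 -0.155 0.394
outer loop
vertex 2.789 1.26 -4.758
vertex 3.213 0.807 -3.961
vertex 3.117 2.906 -3.356
endloop
endfacet
facet normal 0.323 -0.738 -0.592
outer loop
vertex 3.213 0.807 -3.961
vertex 3.743 1.474 -4.504
vertex 4.167 1.02 -3.707
endloop
endfacet
facet normal -0.188 -0.280 0.941
outer loop
vertex 3.213 0.807 -3.961
vertex 4.167 1.02 -3.707
vertex 3.117 2.906 -3.356
endloop
endfacet

endsolid


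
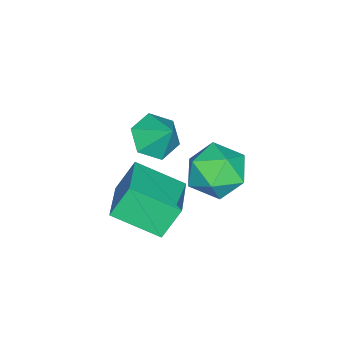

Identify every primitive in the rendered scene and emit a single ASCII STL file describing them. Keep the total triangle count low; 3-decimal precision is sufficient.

solid 
facet normal 0.539 0.684 0.491
outer loop
vertex 2.475 0.488 -0.072
vertex 2.419 -0.144 0.87
vertex 3.274 -0.292 0.137
endloop
endfacet
facet normal 0.711 0.674 -0.202
outer loop
vertex 2.475 0.488 -0.072
vertex 3.274 -0.292 0.137
vertex 2.86 -0.17 -0.914
endloop
endfacet
facet normal 0.119 0.808 -0.577
outer loop
vertex 2.475 0.488 -0.072
vertex 2.86 -0.17 -0.914
vertex 1.75 0.053 -0.83
endloop
endfacet
facet normal -0.418 0.901 -0.117
outer loop
vertex 2.475 0.488 -0.072
vertex 1.75 0.053 -0.83
vertex 1.477 0.069 0.272
endloop
endfacet
facet normal -0.159 0.824 0.544
outer loop
vertex 2.475 0.488 -0.072
vertex 1.477 0.069 0.272
vertex 2.419 -0.144 0.87
endloop
endfacet
facet normal 0.931 0.016 -0.365
outer loop
vertex 2.86 -0.17 -0.914
vertex 3.274 -0.292 0.137
vertex 3.043 -1.209 -0.492
endloop
endfacet
facet normal 0.654 0.031 0.756
outer loop
vertex 3.274 -0.292 0.137
vertex 2.419 -0.144 0.87
vertex 2.77 -1.193 0.61
endloop
endfacet
facet normal -0.476 0.258 0.841
outer loop
vertex 2.419 -0.144 0.87
vertex 1.477 0.069 0.272
vertex 1.66 -0.97 0.694
endloop
endfacet
facet normal -0.896 0.382 -0.227
outer loop
vertex 1.477 0.069 0.272
vertex 1.75 0.053 -0.83
vertex 1.246 -0.848 -0.357
endloop
endfacet
facet normal -0.027 0.232 -0.972
outer loop
vertex 1.75 0.053 -0.83
vertex 2.86 -0.17 -0.914
vertex 2.101 -0.996 -1.09
endloop
endfacet
facet normal 0.418 -0.901 0.117
outer loop
vertex 2.045 -1.628 -0.148
vertex 3.043 -1.209 -0.492
vertex 2.77 -1.193 0.61
endloop
endfacet
facet normal -0.119 -0.808 0.577
outer loop
vertex 2.045 -1.628 -0.148
vertex 2.77 -1.193 0.61
vertex 1.66 -0.97 0.694
endloop
endfacet
facet normal -0.711 -0.674 0.202
outer loop
vertex 2.045 -1.628 -0.148
vertex 1.66 -0.97 0.694
vertex 1.246 -0.848 -0.357
endloop
endfacet
facet normal -0.539 -0.684 -0.491
outer loop
vertex 2.045 -1.628 -0.148
vertex 1.246 -0.848 -0.357
vertex 2.101 -0.996 -1.09
endloop
endfacet
facet normal 0.159 -0.824 -0.544
outer loop
vertex 2.045 -1.628 -0.148
vertex 2.101 -0.996 -1.09
vertex 3.043 -1.209 -0.492
endloop
endfacet
facet normal 0.896 -0.382 0.227
outer loop
vertex 2.77 -1.193 0.61
vertex 3.043 -1.209 -0.492
vertex 3.274 -0.292 0.137
endloop
endfacet
facet normal 0.027 -0.232 0.972
outer loop
vertex 1.66 -0.97 0.694
vertex 2.77 -1.193 0.61
vertex 2.419 -0.144 0.87
endloop
endfacet
facet normal -0.931 -0.016 0.365
outer loop
vertex 1.246 -0.848 -0.357
vertex 1.66 -0.97 0.694
vertex 1.477 0.069 0.272
endloop
endfacet
facet normal -0.654 -0.031 -0.756
outer loop
vertex 2.101 -0.996 -1.09
vertex 1.246 -0.848 -0.357
vertex 1.75 0.053 -0.83
endloop
endfacet
facet normal 0.476 -0.258 -0.841
outer loop
vertex 3.043 -1.209 -0.492
vertex 2.101 -0.996 -1.09
vertex 2.86 -0.17 -0.914
endloop
endfacet
facet normal -0.393 0.340 0.855
outer loop
vertex 4.672 -2.494 0.435
vertex 4.303 -0.845 -0.39
vertex 2.983 -3.133 -0.088
endloop
endfacet
facet normal 0.196 -0.877 0.439
outer loop
vertex 3.517 -3.595 -1.25
vertex 4.672 -2.494 0.435
vertex 2.983 -3.133 -0.088
endloop
endfacet
facet normal -0.393 0.339 0.855
outer loop
vertex 2.983 -3.133 -0.088
vertex 4.303 -0.845 -0.39
vertex 2.614 -1.484 -0.912
endloop
endfacet
facet normal -0.899 -0.340 -0.278
outer loop
vertex 2.614 -1.484 -0.912
vertex 3.517 -3.595 -1.25
vertex 2.983 -3.133 -0.088
endloop
endfacet
facet normal 0.898 0.340 0.278
outer loop
vertex 4.672 -2.494 0.435
vertex 4.837 -1.307 -1.552
vertex 4.303 -0.845 -0.39
endloop
endfacet
facet normal 0.196 -0.877 0.439
outer loop
vertex 5.206 -2.956 -0.728
vertex 4.672 -2.494 0.435
vertex 3.517 -3.595 -1.25
endloop
endfacet
facet normal 0.899 0.340 0.278
outer loop
vertex 5.206 -2.956 -0.728
vertex 4.837 -1.307 -1.552
vertex 4.672 -2.494 0.435
endloop
endfacet
facet normal -0.196 0.877 -0.439
outer loop
vertex 4.303 -0.845 -0.39
vertex 4.837 -1.307 -1.552
vertex 2.614 -1.484 -0.912
endloop
endfacet
facet normal -0.899 -0.340 -0.278
outer loop
vertex 3.148 -1.946 -2.075
vertex 3.517 -3.595 -1.25
vertex 2.614 -1.484 -0.912
endloop
endfacet
facet normal -0.196 0.877 -0.438
outer loop
vertex 2.614 -1.484 -0.912
vertex 4.837 -1.307 -1.552
vertex 3.148 -1.946 -2.075
endloop
endfacet
facet normal 0.393 -0.340 -0.855
outer loop
vertex 3.148 -1.946 -2.075
vertex 5.206 -2.956 -0.728
vertex 3.517 -3.595 -1.25
endloop
endfacet
facet normal 0.393 -0.339 -0.855
outer loop
vertex 4.837 -1.307 -1.552
vertex 5.206 -2.956 -0.728
vertex 3.148 -1.946 -2.075
endloop
endfacet
facet normal -0.263 -0.610 -0.747
outer loop
vertex 4.073 -1.639 1.763
vertex 3.575 -2.105 2.319
vertex 3.228 -1.423 1.884
endloop
endfacet
facet normal 0.221 0.960 -0.170
outer loop
vertex 4.073 -1.639 1.763
vertex 3.228 -1.423 1.884
vertex 3.905 -1.335 3.261
endloop
endfacet
facet normal -0.263 -0.610 -0.747
outer loop
vertex 3.228 -1.423 1.884
vertex 3.575 -2.105 2.319
vertex 2.73 -1.889 2.44
endloop
endfacet
facet normal -0.533 0.820 0.210
outer loop
vertex 3.228 -1.423 1.884
vertex 2.73 -1.889 2.44
vertex 3.905 -1.335 3.261
endloop
endfacet
facet normal -0.263 -0.610 -0.747
outer loop
vertex 2.73 -1.889 2.44
vertex 3.575 -2.105 2.319
vertex 3.076 -2.571 2.875
endloop
endfacet
facet normal -0.618 0.175 0.766
outer loop
vertex 2.73 -1.889 2.44
vertex 3.076 -2.571 2.875
vertex 3.905 -1.335 3.261
endloop
endfacet
facet normal -0.262 -0.611 -0.747
outer loop
vertex 3.076 -2.571 2.875
vertex 3.575 -2.105 2.319
vertex 3.921 -2.786 2.755
endloop
endfacet
facet normal 0.050 -0.328 0.943
outer loop
vertex 3.076 -2.571 2.875
vertex 3.921 -2.786 2.755
vertex 3.905 -1.335 3.261
endloop
endfacet
facet normal -0.263 -0.611 -0.747
outer loop
vertex 3.921 -2.786 2.755
vertex 3.575 -2.105 2.319
vertex 4.419 -2.321 2.199
endloop
endfacet
facet normal 0.804 -0.188 0.564
outer loop
vertex 3.921 -2.786 2.755
vertex 4.419 -2.321 2.199
vertex 3.905 -1.335 3.261
endloop
endfacet
facet normal -0.263 -0.611 -0.747
outer loop
vertex 4.419 -2.321 2.199
vertex 3.575 -2.105 2.319
vertex 4.073 -1.639 1.763
endloop
endfacet
facet normal 0.890 0.456 0.007
outer loop
vertex 4.419 -2.321 2.199
vertex 4.073 -1.639 1.763
vertex 3.905 -1.335 3.261
endloop
endfacet

endsolid


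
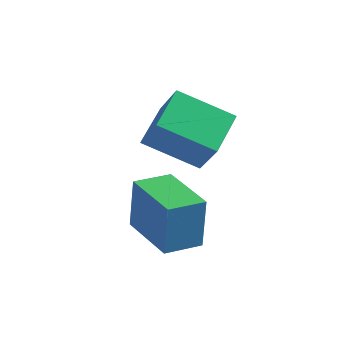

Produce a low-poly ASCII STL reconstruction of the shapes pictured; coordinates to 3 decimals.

solid 
facet normal -0.623 -0.774 0.115
outer loop
vertex 1.357 -0.34 1.036
vertex -0.285 0.957 0.865
vertex 1.342 -0.595 -0.756
endloop
endfacet
facet normal 0.782 -0.617 0.081
outer loop
vertex 2.145 0.403 -0.905
vertex 1.357 -0.34 1.036
vertex 1.342 -0.595 -0.756
endloop
endfacet
facet normal -0.623 -0.774 0.116
outer loop
vertex 1.342 -0.595 -0.756
vertex -0.285 0.957 0.865
vertex -0.301 0.702 -0.927
endloop
endfacet
facet normal -0.008 -0.141 -0.990
outer loop
vertex -0.301 0.702 -0.927
vertex 2.145 0.403 -0.905
vertex 1.342 -0.595 -0.756
endloop
endfacet
facet normal 0.008 0.141 0.990
outer loop
vertex 1.357 -0.34 1.036
vertex 0.518 1.955 0.716
vertex -0.285 0.957 0.865
endloop
endfacet
facet normal 0.782 -0.618 0.081
outer loop
vertex 2.161 0.658 0.887
vertex 1.357 -0.34 1.036
vertex 2.145 0.403 -0.905
endloop
endfacet
facet normal 0.008 0.141 0.990
outer loop
vertex 2.161 0.658 0.887
vertex 0.518 1.955 0.716
vertex 1.357 -0.34 1.036
endloop
endfacet
facet normal -0.782 0.617 -0.081
outer loop
vertex -0.285 0.957 0.865
vertex 0.518 1.955 0.716
vertex -0.301 0.702 -0.927
endloop
endfacet
facet normal -0.008 -0.141 -0.990
outer loop
vertex 0.503 1.7 -1.076
vertex 2.145 0.403 -0.905
vertex -0.301 0.702 -0.927
endloop
endfacet
facet normal -0.782 0.618 -0.081
outer loop
vertex -0.301 0.702 -0.927
vertex 0.518 1.955 0.716
vertex 0.503 1.7 -1.076
endloop
endfacet
facet normal 0.623 0.774 -0.116
outer loop
vertex 0.503 1.7 -1.076
vertex 2.161 0.658 0.887
vertex 2.145 0.403 -0.905
endloop
endfacet
facet normal 0.623 0.774 -0.115
outer loop
vertex 0.518 1.955 0.716
vertex 2.161 0.658 0.887
vertex 0.503 1.7 -1.076
endloop
endfacet
facet normal -0.451 0.337 -0.826
outer loop
vertex -0.756 2.617 1.349
vertex -0.713 4.125 1.94
vertex 1.082 2.912 0.466
endloop
endfacet
facet normal -0.026 -0.930 -0.365
outer loop
vertex 1.853 2.335 1.88
vertex -0.756 2.617 1.349
vertex 1.082 2.912 0.466
endloop
endfacet
facet normal -0.451 0.338 -0.826
outer loop
vertex 1.082 2.912 0.466
vertex -0.713 4.125 1.94
vertex 1.125 4.419 1.058
endloop
endfacet
facet normal 0.892 0.143 -0.428
outer loop
vertex 1.125 4.419 1.058
vertex 1.853 2.335 1.88
vertex 1.082 2.912 0.466
endloop
endfacet
facet normal -0.892 -0.142 0.428
outer loop
vertex -0.756 2.617 1.349
vertex 0.058 3.548 3.354
vertex -0.713 4.125 1.94
endloop
endfacet
facet normal -0.026 -0.931 -0.365
outer loop
vertex 0.015 2.041 2.762
vertex -0.756 2.617 1.349
vertex 1.853 2.335 1.88
endloop
endfacet
facet normal -0.892 -0.143 0.429
outer loop
vertex 0.015 2.041 2.762
vertex 0.058 3.548 3.354
vertex -0.756 2.617 1.349
endloop
endfacet
facet normal 0.026 0.931 0.365
outer loop
vertex -0.713 4.125 1.94
vertex 0.058 3.548 3.354
vertex 1.125 4.419 1.058
endloop
endfacet
facet normal 0.892 0.143 -0.429
outer loop
vertex 1.896 3.843 2.471
vertex 1.853 2.335 1.88
vertex 1.125 4.419 1.058
endloop
endfacet
facet normal 0.026 0.931 0.365
outer loop
vertex 1.125 4.419 1.058
vertex 0.058 3.548 3.354
vertex 1.896 3.843 2.471
endloop
endfacet
facet normal 0.451 -0.337 0.827
outer loop
vertex 1.896 3.843 2.471
vertex 0.015 2.041 2.762
vertex 1.853 2.335 1.88
endloop
endfacet
facet normal 0.451 -0.337 0.826
outer loop
vertex 0.058 3.548 3.354
vertex 0.015 2.041 2.762
vertex 1.896 3.843 2.471
endloop
endfacet

endsolid


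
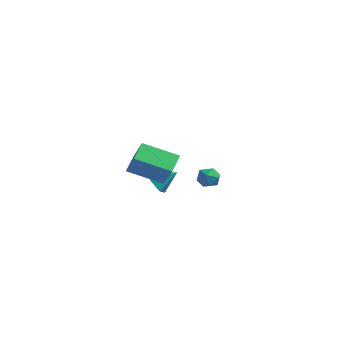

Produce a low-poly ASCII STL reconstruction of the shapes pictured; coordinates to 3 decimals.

solid 
facet normal -0.606 -0.589 -0.535
outer loop
vertex -0.806 0.704 -1.411
vertex -1.177 0.365 -0.617
vertex -1.553 1.124 -1.026
endloop
endfacet
facet normal 0.302 0.878 -0.372
outer loop
vertex -0.806 0.704 -1.411
vertex -1.553 1.124 -1.026
vertex -0.323 1.195 0.137
endloop
endfacet
facet normal -0.605 -0.589 -0.536
outer loop
vertex -1.553 1.124 -1.026
vertex -1.177 0.365 -0.617
vertex -1.925 0.784 -0.232
endloop
endfacet
facet normal -0.295 0.921 0.256
outer loop
vertex -1.553 1.124 -1.026
vertex -1.925 0.784 -0.232
vertex -0.323 1.195 0.137
endloop
endfacet
facet normal -0.605 -0.589 -0.535
outer loop
vertex -1.925 0.784 -0.232
vertex -1.177 0.365 -0.617
vertex -1.549 0.026 0.177
endloop
endfacet
facet normal -0.293 0.338 0.895
outer loop
vertex -1.925 0.784 -0.232
vertex -1.549 0.026 0.177
vertex -0.323 1.195 0.137
endloop
endfacet
facet normal -0.606 -0.589 -0.535
outer loop
vertex -1.549 0.026 0.177
vertex -1.177 0.365 -0.617
vertex -0.801 -0.393 -0.209
endloop
endfacet
facet normal 0.306 -0.290 0.907
outer loop
vertex -1.549 0.026 0.177
vertex -0.801 -0.393 -0.209
vertex -0.323 1.195 0.137
endloop
endfacet
facet normal -0.606 -0.589 -0.535
outer loop
vertex -0.801 -0.393 -0.209
vertex -1.177 0.365 -0.617
vertex -0.43 -0.054 -1.003
endloop
endfacet
facet normal 0.901 -0.332 0.279
outer loop
vertex -0.801 -0.393 -0.209
vertex -0.43 -0.054 -1.003
vertex -0.323 1.195 0.137
endloop
endfacet
facet normal -0.606 -0.589 -0.535
outer loop
vertex -0.43 -0.054 -1.003
vertex -1.177 0.365 -0.617
vertex -0.806 0.704 -1.411
endloop
endfacet
facet normal 0.898 0.252 -0.360
outer loop
vertex -0.43 -0.054 -1.003
vertex -0.806 0.704 -1.411
vertex -0.323 1.195 0.137
endloop
endfacet
facet normal -0.702 -0.594 0.393
outer loop
vertex 2.007 -3.732 4.107
vertex 1.075 -3.424 2.908
vertex 2.549 -4.839 3.401
endloop
endfacet
facet normal 0.602 -0.199 0.774
outer loop
vertex 4.065 -3.556 2.552
vertex 2.007 -3.732 4.107
vertex 2.549 -4.839 3.401
endloop
endfacet
facet normal -0.702 -0.594 0.393
outer loop
vertex 2.549 -4.839 3.401
vertex 1.075 -3.424 2.908
vertex 1.616 -4.531 2.202
endloop
endfacet
facet normal 0.381 -0.779 -0.497
outer loop
vertex 1.616 -4.531 2.202
vertex 4.065 -3.556 2.552
vertex 2.549 -4.839 3.401
endloop
endfacet
facet normal -0.382 0.780 0.497
outer loop
vertex 2.007 -3.732 4.107
vertex 2.591 -2.141 2.059
vertex 1.075 -3.424 2.908
endloop
endfacet
facet normal 0.602 -0.199 0.774
outer loop
vertex 3.524 -2.449 3.258
vertex 2.007 -3.732 4.107
vertex 4.065 -3.556 2.552
endloop
endfacet
facet normal -0.381 0.780 0.497
outer loop
vertex 3.524 -2.449 3.258
vertex 2.591 -2.141 2.059
vertex 2.007 -3.732 4.107
endloop
endfacet
facet normal -0.602 0.199 -0.773
outer loop
vertex 1.075 -3.424 2.908
vertex 2.591 -2.141 2.059
vertex 1.616 -4.531 2.202
endloop
endfacet
facet normal 0.381 -0.780 -0.497
outer loop
vertex 3.133 -3.248 1.353
vertex 4.065 -3.556 2.552
vertex 1.616 -4.531 2.202
endloop
endfacet
facet normal -0.601 0.199 -0.774
outer loop
vertex 1.616 -4.531 2.202
vertex 2.591 -2.141 2.059
vertex 3.133 -3.248 1.353
endloop
endfacet
facet normal 0.702 0.594 -0.393
outer loop
vertex 3.133 -3.248 1.353
vertex 3.524 -2.449 3.258
vertex 4.065 -3.556 2.552
endloop
endfacet
facet normal 0.702 0.594 -0.393
outer loop
vertex 2.591 -2.141 2.059
vertex 3.524 -2.449 3.258
vertex 3.133 -3.248 1.353
endloop
endfacet
facet normal -0.893 0.020 0.450
outer loop
vertex -0.921 3.459 -0.954
vertex -0.577 3.258 -0.262
vertex -0.659 4.028 -0.459
endloop
endfacet
facet normal -0.871 0.482 -0.092
outer loop
vertex -0.921 3.459 -0.954
vertex -0.659 4.028 -0.459
vertex -0.538 4.096 -1.246
endloop
endfacet
facet normal -0.718 0.117 -0.687
outer loop
vertex -0.921 3.459 -0.954
vertex -0.538 4.096 -1.246
vertex -0.38 3.368 -1.535
endloop
endfacet
facet normal -0.644 -0.569 -0.511
outer loop
vertex -0.921 3.459 -0.954
vertex -0.38 3.368 -1.535
vertex -0.404 2.85 -0.927
endloop
endfacet
facet normal -0.752 -0.630 0.191
outer loop
vertex -0.921 3.459 -0.954
vertex -0.404 2.85 -0.927
vertex -0.577 3.258 -0.262
endloop
endfacet
facet normal -0.339 0.940 0.029
outer loop
vertex -0.538 4.096 -1.246
vertex -0.659 4.028 -0.459
vertex 0.044 4.29 -0.733
endloop
endfacet
facet normal -0.374 0.192 0.907
outer loop
vertex -0.659 4.028 -0.459
vertex -0.577 3.258 -0.262
vertex 0.02 3.772 -0.125
endloop
endfacet
facet normal -0.145 -0.860 0.490
outer loop
vertex -0.577 3.258 -0.262
vertex -0.404 2.85 -0.927
vertex 0.178 3.044 -0.414
endloop
endfacet
facet normal 0.031 -0.761 -0.647
outer loop
vertex -0.404 2.85 -0.927
vertex -0.38 3.368 -1.535
vertex 0.299 3.112 -1.201
endloop
endfacet
facet normal -0.088 0.351 -0.932
outer loop
vertex -0.38 3.368 -1.535
vertex -0.538 4.096 -1.246
vertex 0.217 3.882 -1.398
endloop
endfacet
facet normal 0.644 0.569 0.511
outer loop
vertex 0.561 3.681 -0.706
vertex 0.044 4.29 -0.733
vertex 0.02 3.772 -0.125
endloop
endfacet
facet normal 0.718 -0.117 0.687
outer loop
vertex 0.561 3.681 -0.706
vertex 0.02 3.772 -0.125
vertex 0.178 3.044 -0.414
endloop
endfacet
facet normal 0.871 -0.482 0.092
outer loop
vertex 0.561 3.681 -0.706
vertex 0.178 3.044 -0.414
vertex 0.299 3.112 -1.201
endloop
endfacet
facet normal 0.893 -0.020 -0.450
outer loop
vertex 0.561 3.681 -0.706
vertex 0.299 3.112 -1.201
vertex 0.217 3.882 -1.398
endloop
endfacet
facet normal 0.752 0.630 -0.191
outer loop
vertex 0.561 3.681 -0.706
vertex 0.217 3.882 -1.398
vertex 0.044 4.29 -0.733
endloop
endfacet
facet normal -0.031 0.761 0.647
outer loop
vertex 0.02 3.772 -0.125
vertex 0.044 4.29 -0.733
vertex -0.659 4.028 -0.459
endloop
endfacet
facet normal 0.088 -0.351 0.932
outer loop
vertex 0.178 3.044 -0.414
vertex 0.02 3.772 -0.125
vertex -0.577 3.258 -0.262
endloop
endfacet
facet normal 0.339 -0.940 -0.029
outer loop
vertex 0.299 3.112 -1.201
vertex 0.178 3.044 -0.414
vertex -0.404 2.85 -0.927
endloop
endfacet
facet normal 0.374 -0.192 -0.907
outer loop
vertex 0.217 3.882 -1.398
vertex 0.299 3.112 -1.201
vertex -0.38 3.368 -1.535
endloop
endfacet
facet normal 0.145 0.860 -0.490
outer loop
vertex 0.044 4.29 -0.733
vertex 0.217 3.882 -1.398
vertex -0.538 4.096 -1.246
endloop
endfacet

endsolid


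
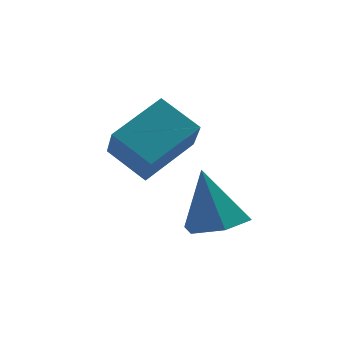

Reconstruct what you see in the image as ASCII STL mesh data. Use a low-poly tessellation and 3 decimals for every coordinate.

solid 
facet normal -0.475 0.742 0.473
outer loop
vertex -1.606 1.409 4.405
vertex -0.088 1.979 5.036
vertex -1.449 2.215 3.297
endloop
endfacet
facet normal -0.872 -0.328 -0.362
outer loop
vertex -0.812 1.221 2.664
vertex -1.606 1.409 4.405
vertex -1.449 2.215 3.297
endloop
endfacet
facet normal -0.476 0.742 0.473
outer loop
vertex -1.449 2.215 3.297
vertex -0.088 1.979 5.036
vertex 0.069 2.786 3.928
endloop
endfacet
facet normal 0.114 0.585 -0.803
outer loop
vertex 0.069 2.786 3.928
vertex -0.812 1.221 2.664
vertex -1.449 2.215 3.297
endloop
endfacet
facet normal -0.114 -0.585 0.803
outer loop
vertex -1.606 1.409 4.405
vertex 0.549 0.985 4.403
vertex -0.088 1.979 5.036
endloop
endfacet
facet normal -0.872 -0.328 -0.362
outer loop
vertex -0.969 0.414 3.772
vertex -1.606 1.409 4.405
vertex -0.812 1.221 2.664
endloop
endfacet
facet normal -0.114 -0.584 0.803
outer loop
vertex -0.969 0.414 3.772
vertex 0.549 0.985 4.403
vertex -1.606 1.409 4.405
endloop
endfacet
facet normal 0.872 0.328 0.363
outer loop
vertex -0.088 1.979 5.036
vertex 0.549 0.985 4.403
vertex 0.069 2.786 3.928
endloop
endfacet
facet normal 0.115 0.584 -0.803
outer loop
vertex 0.706 1.791 3.295
vertex -0.812 1.221 2.664
vertex 0.069 2.786 3.928
endloop
endfacet
facet normal 0.872 0.328 0.362
outer loop
vertex 0.069 2.786 3.928
vertex 0.549 0.985 4.403
vertex 0.706 1.791 3.295
endloop
endfacet
facet normal 0.475 -0.742 -0.473
outer loop
vertex 0.706 1.791 3.295
vertex -0.969 0.414 3.772
vertex -0.812 1.221 2.664
endloop
endfacet
facet normal 0.476 -0.742 -0.472
outer loop
vertex 0.549 0.985 4.403
vertex -0.969 0.414 3.772
vertex 0.706 1.791 3.295
endloop
endfacet
facet normal 0.095 -0.389 -0.916
outer loop
vertex 1.057 -1.002 2.163
vertex 0.39 -0.501 1.881
vertex 1.216 -0.2 1.839
endloop
endfacet
facet normal 0.855 0.040 0.518
outer loop
vertex 1.057 -1.002 2.163
vertex 1.216 -0.2 1.839
vertex 0.23 0.161 3.439
endloop
endfacet
facet normal 0.095 -0.389 -0.916
outer loop
vertex 1.216 -0.2 1.839
vertex 0.39 -0.501 1.881
vertex 0.55 0.301 1.557
endloop
endfacet
facet normal 0.551 0.820 0.155
outer loop
vertex 1.216 -0.2 1.839
vertex 0.55 0.301 1.557
vertex 0.23 0.161 3.439
endloop
endfacet
facet normal 0.095 -0.389 -0.916
outer loop
vertex 0.55 0.301 1.557
vertex 0.39 -0.501 1.881
vertex -0.276 0.0 1.599
endloop
endfacet
facet normal -0.342 0.940 0.012
outer loop
vertex 0.55 0.301 1.557
vertex -0.276 0.0 1.599
vertex 0.23 0.161 3.439
endloop
endfacet
facet normal 0.095 -0.390 -0.916
outer loop
vertex -0.276 0.0 1.599
vertex 0.39 -0.501 1.881
vertex -0.435 -0.802 1.924
endloop
endfacet
facet normal -0.932 0.279 0.232
outer loop
vertex -0.276 0.0 1.599
vertex -0.435 -0.802 1.924
vertex 0.23 0.161 3.439
endloop
endfacet
facet normal 0.095 -0.390 -0.916
outer loop
vertex -0.435 -0.802 1.924
vertex 0.39 -0.501 1.881
vertex 0.231 -1.303 2.206
endloop
endfacet
facet normal -0.629 -0.501 0.595
outer loop
vertex -0.435 -0.802 1.924
vertex 0.231 -1.303 2.206
vertex 0.23 0.161 3.439
endloop
endfacet
facet normal 0.094 -0.390 -0.916
outer loop
vertex 0.231 -1.303 2.206
vertex 0.39 -0.501 1.881
vertex 1.057 -1.002 2.163
endloop
endfacet
facet normal 0.265 -0.621 0.738
outer loop
vertex 0.231 -1.303 2.206
vertex 1.057 -1.002 2.163
vertex 0.23 0.161 3.439
endloop
endfacet

endsolid


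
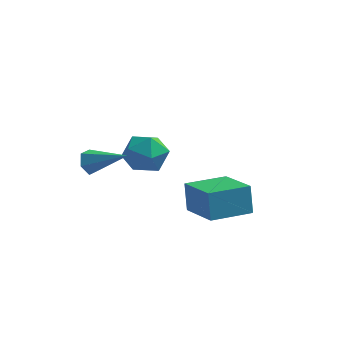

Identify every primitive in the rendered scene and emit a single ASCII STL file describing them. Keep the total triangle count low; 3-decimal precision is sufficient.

solid 
facet normal -0.914 -0.077 0.399
outer loop
vertex -2.477 2.527 -1.773
vertex -2.052 1.969 -0.907
vertex -2.129 3.08 -0.87
endloop
endfacet
facet normal -0.855 0.519 0.012
outer loop
vertex -2.477 2.527 -1.773
vertex -2.129 3.08 -0.87
vertex -1.903 3.475 -1.887
endloop
endfacet
facet normal -0.679 0.333 -0.654
outer loop
vertex -2.477 2.527 -1.773
vertex -1.903 3.475 -1.887
vertex -1.686 2.608 -2.553
endloop
endfacet
facet normal -0.630 -0.379 -0.678
outer loop
vertex -2.477 2.527 -1.773
vertex -1.686 2.608 -2.553
vertex -1.778 1.677 -1.947
endloop
endfacet
facet normal -0.775 -0.632 -0.027
outer loop
vertex -2.477 2.527 -1.773
vertex -1.778 1.677 -1.947
vertex -2.052 1.969 -0.907
endloop
endfacet
facet normal -0.318 0.905 0.281
outer loop
vertex -1.903 3.475 -1.887
vertex -2.129 3.08 -0.87
vertex -1.122 3.503 -1.093
endloop
endfacet
facet normal -0.413 -0.059 0.909
outer loop
vertex -2.129 3.08 -0.87
vertex -2.052 1.969 -0.907
vertex -1.214 2.572 -0.487
endloop
endfacet
facet normal -0.188 -0.957 0.219
outer loop
vertex -2.052 1.969 -0.907
vertex -1.778 1.677 -1.947
vertex -0.997 1.705 -1.153
endloop
endfacet
facet normal 0.045 -0.548 -0.835
outer loop
vertex -1.778 1.677 -1.947
vertex -1.686 2.608 -2.553
vertex -0.771 2.1 -2.17
endloop
endfacet
facet normal -0.035 0.603 -0.797
outer loop
vertex -1.686 2.608 -2.553
vertex -1.903 3.475 -1.887
vertex -0.848 3.211 -2.133
endloop
endfacet
facet normal 0.630 0.379 0.678
outer loop
vertex -0.423 2.653 -1.267
vertex -1.122 3.503 -1.093
vertex -1.214 2.572 -0.487
endloop
endfacet
facet normal 0.679 -0.333 0.654
outer loop
vertex -0.423 2.653 -1.267
vertex -1.214 2.572 -0.487
vertex -0.997 1.705 -1.153
endloop
endfacet
facet normal 0.855 -0.519 -0.012
outer loop
vertex -0.423 2.653 -1.267
vertex -0.997 1.705 -1.153
vertex -0.771 2.1 -2.17
endloop
endfacet
facet normal 0.914 0.077 -0.399
outer loop
vertex -0.423 2.653 -1.267
vertex -0.771 2.1 -2.17
vertex -0.848 3.211 -2.133
endloop
endfacet
facet normal 0.775 0.632 0.027
outer loop
vertex -0.423 2.653 -1.267
vertex -0.848 3.211 -2.133
vertex -1.122 3.503 -1.093
endloop
endfacet
facet normal -0.045 0.548 0.835
outer loop
vertex -1.214 2.572 -0.487
vertex -1.122 3.503 -1.093
vertex -2.129 3.08 -0.87
endloop
endfacet
facet normal 0.035 -0.603 0.797
outer loop
vertex -0.997 1.705 -1.153
vertex -1.214 2.572 -0.487
vertex -2.052 1.969 -0.907
endloop
endfacet
facet normal 0.318 -0.905 -0.281
outer loop
vertex -0.771 2.1 -2.17
vertex -0.997 1.705 -1.153
vertex -1.778 1.677 -1.947
endloop
endfacet
facet normal 0.413 0.059 -0.909
outer loop
vertex -0.848 3.211 -2.133
vertex -0.771 2.1 -2.17
vertex -1.686 2.608 -2.553
endloop
endfacet
facet normal 0.188 0.957 -0.219
outer loop
vertex -1.122 3.503 -1.093
vertex -0.848 3.211 -2.133
vertex -1.903 3.475 -1.887
endloop
endfacet
facet normal -0.785 -0.614 0.082
outer loop
vertex 1.953 -1.118 -0.887
vertex 0.674 0.427 -1.576
vertex 2.145 -1.538 -2.188
endloop
endfacet
facet normal 0.603 -0.729 0.324
outer loop
vertex 3.646 -0.367 -2.344
vertex 1.953 -1.118 -0.887
vertex 2.145 -1.538 -2.188
endloop
endfacet
facet normal -0.785 -0.614 0.082
outer loop
vertex 2.145 -1.538 -2.188
vertex 0.674 0.427 -1.576
vertex 0.867 0.006 -2.876
endloop
endfacet
facet normal 0.140 -0.304 -0.942
outer loop
vertex 0.867 0.006 -2.876
vertex 3.646 -0.367 -2.344
vertex 2.145 -1.538 -2.188
endloop
endfacet
facet normal -0.140 0.305 0.942
outer loop
vertex 1.953 -1.118 -0.887
vertex 2.175 1.598 -1.732
vertex 0.674 0.427 -1.576
endloop
endfacet
facet normal 0.603 -0.728 0.325
outer loop
vertex 3.453 0.054 -1.044
vertex 1.953 -1.118 -0.887
vertex 3.646 -0.367 -2.344
endloop
endfacet
facet normal -0.139 0.305 0.942
outer loop
vertex 3.453 0.054 -1.044
vertex 2.175 1.598 -1.732
vertex 1.953 -1.118 -0.887
endloop
endfacet
facet normal -0.602 0.729 -0.325
outer loop
vertex 0.674 0.427 -1.576
vertex 2.175 1.598 -1.732
vertex 0.867 0.006 -2.876
endloop
endfacet
facet normal 0.139 -0.305 -0.942
outer loop
vertex 2.367 1.178 -3.033
vertex 3.646 -0.367 -2.344
vertex 0.867 0.006 -2.876
endloop
endfacet
facet normal -0.603 0.729 -0.324
outer loop
vertex 0.867 0.006 -2.876
vertex 2.175 1.598 -1.732
vertex 2.367 1.178 -3.033
endloop
endfacet
facet normal 0.785 0.614 -0.082
outer loop
vertex 2.367 1.178 -3.033
vertex 3.453 0.054 -1.044
vertex 3.646 -0.367 -2.344
endloop
endfacet
facet normal 0.785 0.613 -0.082
outer loop
vertex 2.175 1.598 -1.732
vertex 3.453 0.054 -1.044
vertex 2.367 1.178 -3.033
endloop
endfacet
facet normal -0.872 0.181 -0.456
outer loop
vertex -2.588 -0.962 -0.3
vertex -2.898 -1.078 0.247
vertex -2.703 -0.484 0.11
endloop
endfacet
facet normal 0.682 0.564 -0.466
outer loop
vertex -2.588 -0.962 -0.3
vertex -2.703 -0.484 0.11
vertex -1.242 -1.422 1.113
endloop
endfacet
facet normal -0.872 0.181 -0.455
outer loop
vertex -2.703 -0.484 0.11
vertex -2.898 -1.078 0.247
vertex -3.013 -0.6 0.658
endloop
endfacet
facet normal 0.314 0.877 0.363
outer loop
vertex -2.703 -0.484 0.11
vertex -3.013 -0.6 0.658
vertex -1.242 -1.422 1.113
endloop
endfacet
facet normal -0.872 0.181 -0.455
outer loop
vertex -3.013 -0.6 0.658
vertex -2.898 -1.078 0.247
vertex -3.208 -1.194 0.795
endloop
endfacet
facet normal -0.124 0.262 0.957
outer loop
vertex -3.013 -0.6 0.658
vertex -3.208 -1.194 0.795
vertex -1.242 -1.422 1.113
endloop
endfacet
facet normal -0.872 0.181 -0.455
outer loop
vertex -3.208 -1.194 0.795
vertex -2.898 -1.078 0.247
vertex -3.093 -1.672 0.385
endloop
endfacet
facet normal -0.194 -0.665 0.721
outer loop
vertex -3.208 -1.194 0.795
vertex -3.093 -1.672 0.385
vertex -1.242 -1.422 1.113
endloop
endfacet
facet normal -0.872 0.181 -0.455
outer loop
vertex -3.093 -1.672 0.385
vertex -2.898 -1.078 0.247
vertex -2.783 -1.556 -0.163
endloop
endfacet
facet normal 0.175 -0.979 -0.108
outer loop
vertex -3.093 -1.672 0.385
vertex -2.783 -1.556 -0.163
vertex -1.242 -1.422 1.113
endloop
endfacet
facet normal -0.872 0.181 -0.456
outer loop
vertex -2.783 -1.556 -0.163
vertex -2.898 -1.078 0.247
vertex -2.588 -0.962 -0.3
endloop
endfacet
facet normal 0.613 -0.363 -0.702
outer loop
vertex -2.783 -1.556 -0.163
vertex -2.588 -0.962 -0.3
vertex -1.242 -1.422 1.113
endloop
endfacet

endsolid


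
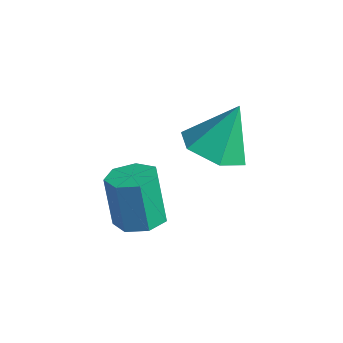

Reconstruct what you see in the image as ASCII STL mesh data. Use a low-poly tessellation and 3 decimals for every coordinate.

solid 
facet normal 0.295 -0.098 -0.951
outer loop
vertex 2.227 -1.09 -2.341
vertex 1.556 -0.751 -2.584
vertex 2.245 -0.408 -2.406
endloop
endfacet
facet normal 0.955 0.003 0.296
outer loop
vertex 2.227 -1.09 -2.341
vertex 2.245 -0.408 -2.406
vertex 1.735 -0.928 -0.754
endloop
endfacet
facet normal 0.955 0.003 0.296
outer loop
vertex 1.735 -0.928 -0.754
vertex 2.245 -0.408 -2.406
vertex 1.753 -0.246 -0.818
endloop
endfacet
facet normal -0.294 0.097 0.951
outer loop
vertex 1.735 -0.928 -0.754
vertex 1.753 -0.246 -0.818
vertex 1.064 -0.589 -0.996
endloop
endfacet
facet normal 0.294 -0.097 -0.951
outer loop
vertex 2.245 -0.408 -2.406
vertex 1.556 -0.751 -2.584
vertex 1.744 0.016 -2.604
endloop
endfacet
facet normal 0.616 0.780 0.111
outer loop
vertex 2.245 -0.408 -2.406
vertex 1.744 0.016 -2.604
vertex 1.753 -0.246 -0.818
endloop
endfacet
facet normal 0.616 0.780 0.111
outer loop
vertex 1.753 -0.246 -0.818
vertex 1.744 0.016 -2.604
vertex 1.252 0.178 -1.016
endloop
endfacet
facet normal -0.294 0.097 0.951
outer loop
vertex 1.753 -0.246 -0.818
vertex 1.252 0.178 -1.016
vertex 1.064 -0.589 -0.996
endloop
endfacet
facet normal 0.294 -0.097 -0.951
outer loop
vertex 1.744 0.016 -2.604
vertex 1.556 -0.751 -2.584
vertex 1.101 -0.138 -2.787
endloop
endfacet
facet normal -0.188 0.970 -0.157
outer loop
vertex 1.744 0.016 -2.604
vertex 1.101 -0.138 -2.787
vertex 1.252 0.178 -1.016
endloop
endfacet
facet normal -0.186 0.970 -0.157
outer loop
vertex 1.252 0.178 -1.016
vertex 1.101 -0.138 -2.787
vertex 0.61 0.025 -1.2
endloop
endfacet
facet normal -0.296 0.097 0.950
outer loop
vertex 1.252 0.178 -1.016
vertex 0.61 0.025 -1.2
vertex 1.064 -0.589 -0.996
endloop
endfacet
facet normal 0.294 -0.097 -0.951
outer loop
vertex 1.101 -0.138 -2.787
vertex 1.556 -0.751 -2.584
vertex 0.801 -0.753 -2.817
endloop
endfacet
facet normal -0.849 0.429 -0.307
outer loop
vertex 1.101 -0.138 -2.787
vertex 0.801 -0.753 -2.817
vertex 0.61 0.025 -1.2
endloop
endfacet
facet normal -0.849 0.430 -0.307
outer loop
vertex 0.61 0.025 -1.2
vertex 0.801 -0.753 -2.817
vertex 0.309 -0.591 -1.23
endloop
endfacet
facet normal -0.295 0.098 0.951
outer loop
vertex 0.61 0.025 -1.2
vertex 0.309 -0.591 -1.23
vertex 1.064 -0.589 -0.996
endloop
endfacet
facet normal 0.294 -0.096 -0.951
outer loop
vertex 0.801 -0.753 -2.817
vertex 1.556 -0.751 -2.584
vertex 1.069 -1.367 -2.672
endloop
endfacet
facet normal -0.872 -0.434 -0.226
outer loop
vertex 0.801 -0.753 -2.817
vertex 1.069 -1.367 -2.672
vertex 0.309 -0.591 -1.23
endloop
endfacet
facet normal -0.872 -0.434 -0.226
outer loop
vertex 0.309 -0.591 -1.23
vertex 1.069 -1.367 -2.672
vertex 0.577 -1.205 -1.084
endloop
endfacet
facet normal -0.295 0.097 0.951
outer loop
vertex 0.309 -0.591 -1.23
vertex 0.577 -1.205 -1.084
vertex 1.064 -0.589 -0.996
endloop
endfacet
facet normal 0.294 -0.097 -0.951
outer loop
vertex 1.069 -1.367 -2.672
vertex 1.556 -0.751 -2.584
vertex 1.704 -1.517 -2.46
endloop
endfacet
facet normal -0.238 -0.971 0.025
outer loop
vertex 1.069 -1.367 -2.672
vertex 1.704 -1.517 -2.46
vertex 0.577 -1.205 -1.084
endloop
endfacet
facet normal -0.238 -0.971 0.025
outer loop
vertex 0.577 -1.205 -1.084
vertex 1.704 -1.517 -2.46
vertex 1.212 -1.355 -0.872
endloop
endfacet
facet normal -0.294 0.097 0.951
outer loop
vertex 0.577 -1.205 -1.084
vertex 1.212 -1.355 -0.872
vertex 1.064 -0.589 -0.996
endloop
endfacet
facet normal 0.295 -0.097 -0.950
outer loop
vertex 1.704 -1.517 -2.46
vertex 1.556 -0.751 -2.584
vertex 2.227 -1.09 -2.341
endloop
endfacet
facet normal 0.575 -0.776 0.257
outer loop
vertex 1.704 -1.517 -2.46
vertex 2.227 -1.09 -2.341
vertex 1.212 -1.355 -0.872
endloop
endfacet
facet normal 0.576 -0.776 0.258
outer loop
vertex 1.212 -1.355 -0.872
vertex 2.227 -1.09 -2.341
vertex 1.735 -0.928 -0.754
endloop
endfacet
facet normal -0.294 0.097 0.951
outer loop
vertex 1.212 -1.355 -0.872
vertex 1.735 -0.928 -0.754
vertex 1.064 -0.589 -0.996
endloop
endfacet
facet normal -0.107 -0.495 -0.862
outer loop
vertex 2.467 2.581 -1.853
vertex 1.465 2.3 -1.567
vertex 1.633 3.216 -2.114
endloop
endfacet
facet normal 0.604 0.797 0.007
outer loop
vertex 2.467 2.581 -1.853
vertex 1.633 3.216 -2.114
vertex 1.655 3.18 -0.033
endloop
endfacet
facet normal -0.107 -0.495 -0.862
outer loop
vertex 1.633 3.216 -2.114
vertex 1.465 2.3 -1.567
vertex 0.631 2.934 -1.828
endloop
endfacet
facet normal -0.266 0.964 0.019
outer loop
vertex 1.633 3.216 -2.114
vertex 0.631 2.934 -1.828
vertex 1.655 3.18 -0.033
endloop
endfacet
facet normal -0.106 -0.495 -0.863
outer loop
vertex 0.631 2.934 -1.828
vertex 1.465 2.3 -1.567
vertex 0.462 2.018 -1.282
endloop
endfacet
facet normal -0.819 0.397 0.413
outer loop
vertex 0.631 2.934 -1.828
vertex 0.462 2.018 -1.282
vertex 1.655 3.18 -0.033
endloop
endfacet
facet normal -0.106 -0.494 -0.863
outer loop
vertex 0.462 2.018 -1.282
vertex 1.465 2.3 -1.567
vertex 1.297 1.383 -1.021
endloop
endfacet
facet normal -0.505 -0.337 0.795
outer loop
vertex 0.462 2.018 -1.282
vertex 1.297 1.383 -1.021
vertex 1.655 3.18 -0.033
endloop
endfacet
facet normal -0.107 -0.494 -0.863
outer loop
vertex 1.297 1.383 -1.021
vertex 1.465 2.3 -1.567
vertex 2.299 1.665 -1.307
endloop
endfacet
facet normal 0.365 -0.503 0.783
outer loop
vertex 1.297 1.383 -1.021
vertex 2.299 1.665 -1.307
vertex 1.655 3.18 -0.033
endloop
endfacet
facet normal -0.108 -0.494 -0.863
outer loop
vertex 2.299 1.665 -1.307
vertex 1.465 2.3 -1.567
vertex 2.467 2.581 -1.853
endloop
endfacet
facet normal 0.919 0.063 0.389
outer loop
vertex 2.299 1.665 -1.307
vertex 2.467 2.581 -1.853
vertex 1.655 3.18 -0.033
endloop
endfacet

endsolid


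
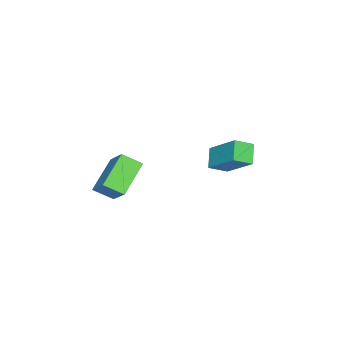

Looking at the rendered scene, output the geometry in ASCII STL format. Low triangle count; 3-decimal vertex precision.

solid 
facet normal -0.731 -0.243 0.638
outer loop
vertex -2.435 2.676 2.083
vertex -1.872 3.946 3.212
vertex -2.98 3.272 1.685
endloop
endfacet
facet normal -0.315 -0.709 -0.631
outer loop
vertex -2.248 3.514 1.048
vertex -2.435 2.676 2.083
vertex -2.98 3.272 1.685
endloop
endfacet
facet normal -0.731 -0.242 0.638
outer loop
vertex -2.98 3.272 1.685
vertex -1.872 3.946 3.212
vertex -2.416 4.541 2.814
endloop
endfacet
facet normal -0.604 0.662 -0.443
outer loop
vertex -2.416 4.541 2.814
vertex -2.248 3.514 1.048
vertex -2.98 3.272 1.685
endloop
endfacet
facet normal 0.604 -0.662 0.443
outer loop
vertex -2.435 2.676 2.083
vertex -1.14 4.188 2.575
vertex -1.872 3.946 3.212
endloop
endfacet
facet normal -0.314 -0.709 -0.631
outer loop
vertex -1.704 2.919 1.446
vertex -2.435 2.676 2.083
vertex -2.248 3.514 1.048
endloop
endfacet
facet normal 0.605 -0.662 0.442
outer loop
vertex -1.704 2.919 1.446
vertex -1.14 4.188 2.575
vertex -2.435 2.676 2.083
endloop
endfacet
facet normal 0.314 0.709 0.631
outer loop
vertex -1.872 3.946 3.212
vertex -1.14 4.188 2.575
vertex -2.416 4.541 2.814
endloop
endfacet
facet normal -0.605 0.662 -0.442
outer loop
vertex -1.685 4.784 2.177
vertex -2.248 3.514 1.048
vertex -2.416 4.541 2.814
endloop
endfacet
facet normal 0.314 0.709 0.631
outer loop
vertex -2.416 4.541 2.814
vertex -1.14 4.188 2.575
vertex -1.685 4.784 2.177
endloop
endfacet
facet normal 0.731 0.242 -0.637
outer loop
vertex -1.685 4.784 2.177
vertex -1.704 2.919 1.446
vertex -2.248 3.514 1.048
endloop
endfacet
facet normal 0.731 0.243 -0.638
outer loop
vertex -1.14 4.188 2.575
vertex -1.704 2.919 1.446
vertex -1.685 4.784 2.177
endloop
endfacet
facet normal -0.524 -0.541 -0.658
outer loop
vertex 1.321 0.104 3.063
vertex 1.096 0.88 2.604
vertex 2.652 -0.059 2.136
endloop
endfacet
facet normal 0.242 -0.835 0.494
outer loop
vertex 3.464 0.78 3.156
vertex 1.321 0.104 3.063
vertex 2.652 -0.059 2.136
endloop
endfacet
facet normal -0.524 -0.541 -0.658
outer loop
vertex 2.652 -0.059 2.136
vertex 1.096 0.88 2.604
vertex 2.427 0.718 1.677
endloop
endfacet
facet normal 0.817 -0.099 -0.568
outer loop
vertex 2.427 0.718 1.677
vertex 3.464 0.78 3.156
vertex 2.652 -0.059 2.136
endloop
endfacet
facet normal -0.817 0.099 0.568
outer loop
vertex 1.321 0.104 3.063
vertex 1.908 1.719 3.624
vertex 1.096 0.88 2.604
endloop
endfacet
facet normal 0.242 -0.835 0.494
outer loop
vertex 2.133 0.942 4.083
vertex 1.321 0.104 3.063
vertex 3.464 0.78 3.156
endloop
endfacet
facet normal -0.817 0.099 0.569
outer loop
vertex 2.133 0.942 4.083
vertex 1.908 1.719 3.624
vertex 1.321 0.104 3.063
endloop
endfacet
facet normal -0.242 0.835 -0.494
outer loop
vertex 1.096 0.88 2.604
vertex 1.908 1.719 3.624
vertex 2.427 0.718 1.677
endloop
endfacet
facet normal 0.817 -0.099 -0.568
outer loop
vertex 3.239 1.556 2.697
vertex 3.464 0.78 3.156
vertex 2.427 0.718 1.677
endloop
endfacet
facet normal -0.242 0.835 -0.494
outer loop
vertex 2.427 0.718 1.677
vertex 1.908 1.719 3.624
vertex 3.239 1.556 2.697
endloop
endfacet
facet normal 0.524 0.541 0.658
outer loop
vertex 3.239 1.556 2.697
vertex 2.133 0.942 4.083
vertex 3.464 0.78 3.156
endloop
endfacet
facet normal 0.524 0.541 0.658
outer loop
vertex 1.908 1.719 3.624
vertex 2.133 0.942 4.083
vertex 3.239 1.556 2.697
endloop
endfacet

endsolid
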